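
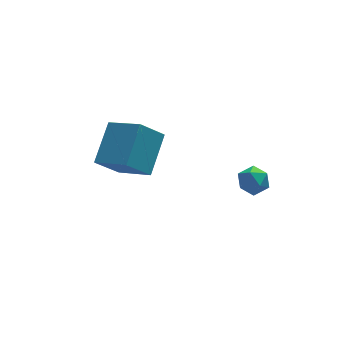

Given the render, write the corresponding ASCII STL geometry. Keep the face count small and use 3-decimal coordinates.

solid 
facet normal -0.697 -0.034 0.717
outer loop
vertex 1.02 1.61 3.39
vertex 0.136 2.877 2.59
vertex 0.063 0.316 2.399
endloop
endfacet
facet normal 0.509 -0.728 0.460
outer loop
vertex 1.024 0.363 1.41
vertex 1.02 1.61 3.39
vertex 0.063 0.316 2.399
endloop
endfacet
facet normal -0.697 -0.034 0.717
outer loop
vertex 0.063 0.316 2.399
vertex 0.136 2.877 2.59
vertex -0.821 1.584 1.599
endloop
endfacet
facet normal -0.507 -0.684 -0.525
outer loop
vertex -0.821 1.584 1.599
vertex 1.024 0.363 1.41
vertex 0.063 0.316 2.399
endloop
endfacet
facet normal 0.506 0.684 0.525
outer loop
vertex 1.02 1.61 3.39
vertex 1.097 2.924 1.601
vertex 0.136 2.877 2.59
endloop
endfacet
facet normal 0.508 -0.728 0.460
outer loop
vertex 1.981 1.656 2.401
vertex 1.02 1.61 3.39
vertex 1.024 0.363 1.41
endloop
endfacet
facet normal 0.507 0.684 0.524
outer loop
vertex 1.981 1.656 2.401
vertex 1.097 2.924 1.601
vertex 1.02 1.61 3.39
endloop
endfacet
facet normal -0.508 0.728 -0.459
outer loop
vertex 0.136 2.877 2.59
vertex 1.097 2.924 1.601
vertex -0.821 1.584 1.599
endloop
endfacet
facet normal -0.507 -0.684 -0.524
outer loop
vertex 0.14 1.63 0.61
vertex 1.024 0.363 1.41
vertex -0.821 1.584 1.599
endloop
endfacet
facet normal -0.508 0.728 -0.460
outer loop
vertex -0.821 1.584 1.599
vertex 1.097 2.924 1.601
vertex 0.14 1.63 0.61
endloop
endfacet
facet normal 0.697 0.034 -0.717
outer loop
vertex 0.14 1.63 0.61
vertex 1.981 1.656 2.401
vertex 1.024 0.363 1.41
endloop
endfacet
facet normal 0.697 0.034 -0.717
outer loop
vertex 1.097 2.924 1.601
vertex 1.981 1.656 2.401
vertex 0.14 1.63 0.61
endloop
endfacet
facet normal 0.306 0.199 0.931
outer loop
vertex 4.109 -2.237 3.584
vertex 3.784 -2.77 3.805
vertex 4.415 -2.824 3.609
endloop
endfacet
facet normal 0.783 0.427 0.452
outer loop
vertex 4.109 -2.237 3.584
vertex 4.415 -2.824 3.609
vertex 4.501 -2.428 3.086
endloop
endfacet
facet normal 0.457 0.889 0.018
outer loop
vertex 4.109 -2.237 3.584
vertex 4.501 -2.428 3.086
vertex 3.924 -2.129 2.957
endloop
endfacet
facet normal -0.223 0.947 0.229
outer loop
vertex 4.109 -2.237 3.584
vertex 3.924 -2.129 2.957
vertex 3.481 -2.341 3.402
endloop
endfacet
facet normal -0.316 0.521 0.793
outer loop
vertex 4.109 -2.237 3.584
vertex 3.481 -2.341 3.402
vertex 3.784 -2.77 3.805
endloop
endfacet
facet normal 0.989 -0.133 0.062
outer loop
vertex 4.501 -2.428 3.086
vertex 4.415 -2.824 3.609
vertex 4.419 -3.079 2.998
endloop
endfacet
facet normal 0.217 -0.502 0.837
outer loop
vertex 4.415 -2.824 3.609
vertex 3.784 -2.77 3.805
vertex 3.976 -3.291 3.443
endloop
endfacet
facet normal -0.790 0.017 0.612
outer loop
vertex 3.784 -2.77 3.805
vertex 3.481 -2.341 3.402
vertex 3.399 -2.992 3.314
endloop
endfacet
facet normal -0.640 0.708 -0.300
outer loop
vertex 3.481 -2.341 3.402
vertex 3.924 -2.129 2.957
vertex 3.485 -2.596 2.791
endloop
endfacet
facet normal 0.462 0.615 -0.640
outer loop
vertex 3.924 -2.129 2.957
vertex 4.501 -2.428 3.086
vertex 4.116 -2.65 2.595
endloop
endfacet
facet normal 0.223 -0.947 -0.229
outer loop
vertex 3.791 -3.183 2.816
vertex 4.419 -3.079 2.998
vertex 3.976 -3.291 3.443
endloop
endfacet
facet normal -0.457 -0.889 -0.018
outer loop
vertex 3.791 -3.183 2.816
vertex 3.976 -3.291 3.443
vertex 3.399 -2.992 3.314
endloop
endfacet
facet normal -0.783 -0.427 -0.452
outer loop
vertex 3.791 -3.183 2.816
vertex 3.399 -2.992 3.314
vertex 3.485 -2.596 2.791
endloop
endfacet
facet normal -0.306 -0.199 -0.931
outer loop
vertex 3.791 -3.183 2.816
vertex 3.485 -2.596 2.791
vertex 4.116 -2.65 2.595
endloop
endfacet
facet normal 0.316 -0.521 -0.793
outer loop
vertex 3.791 -3.183 2.816
vertex 4.116 -2.65 2.595
vertex 4.419 -3.079 2.998
endloop
endfacet
facet normal 0.640 -0.708 0.300
outer loop
vertex 3.976 -3.291 3.443
vertex 4.419 -3.079 2.998
vertex 4.415 -2.824 3.609
endloop
endfacet
facet normal -0.462 -0.615 0.640
outer loop
vertex 3.399 -2.992 3.314
vertex 3.976 -3.291 3.443
vertex 3.784 -2.77 3.805
endloop
endfacet
facet normal -0.989 0.133 -0.062
outer loop
vertex 3.485 -2.596 2.791
vertex 3.399 -2.992 3.314
vertex 3.481 -2.341 3.402
endloop
endfacet
facet normal -0.217 0.502 -0.837
outer loop
vertex 4.116 -2.65 2.595
vertex 3.485 -2.596 2.791
vertex 3.924 -2.129 2.957
endloop
endfacet
facet normal 0.790 -0.017 -0.612
outer loop
vertex 4.419 -3.079 2.998
vertex 4.116 -2.65 2.595
vertex 4.501 -2.428 3.086
endloop
endfacet

endsolid


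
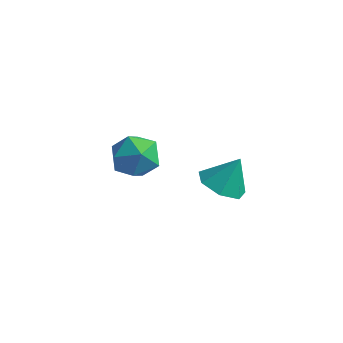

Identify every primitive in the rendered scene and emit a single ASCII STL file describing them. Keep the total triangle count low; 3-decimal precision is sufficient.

solid 
facet normal -0.724 -0.314 0.614
outer loop
vertex -4.612 -1.179 -3.721
vertex -4.035 -2.007 -3.463
vertex -3.954 -1.125 -2.917
endloop
endfacet
facet normal -0.723 0.398 0.565
outer loop
vertex -4.612 -1.179 -3.721
vertex -3.954 -1.125 -2.917
vertex -4.032 -0.326 -3.58
endloop
endfacet
facet normal -0.811 0.572 -0.123
outer loop
vertex -4.612 -1.179 -3.721
vertex -4.032 -0.326 -3.58
vertex -4.161 -0.715 -4.537
endloop
endfacet
facet normal -0.867 -0.033 -0.498
outer loop
vertex -4.612 -1.179 -3.721
vertex -4.161 -0.715 -4.537
vertex -4.163 -1.754 -4.465
endloop
endfacet
facet normal -0.813 -0.580 -0.043
outer loop
vertex -4.612 -1.179 -3.721
vertex -4.163 -1.754 -4.465
vertex -4.035 -2.007 -3.463
endloop
endfacet
facet normal -0.082 0.632 0.771
outer loop
vertex -4.032 -0.326 -3.58
vertex -3.954 -1.125 -2.917
vertex -3.097 -0.626 -3.235
endloop
endfacet
facet normal -0.083 -0.519 0.851
outer loop
vertex -3.954 -1.125 -2.917
vertex -4.035 -2.007 -3.463
vertex -3.099 -1.665 -3.163
endloop
endfacet
facet normal -0.227 -0.951 -0.211
outer loop
vertex -4.035 -2.007 -3.463
vertex -4.163 -1.754 -4.465
vertex -3.228 -2.054 -4.12
endloop
endfacet
facet normal -0.314 -0.065 -0.947
outer loop
vertex -4.163 -1.754 -4.465
vertex -4.161 -0.715 -4.537
vertex -3.306 -1.255 -4.783
endloop
endfacet
facet normal -0.224 0.913 -0.341
outer loop
vertex -4.161 -0.715 -4.537
vertex -4.032 -0.326 -3.58
vertex -3.225 -0.373 -4.237
endloop
endfacet
facet normal 0.867 0.033 0.498
outer loop
vertex -2.648 -1.201 -3.979
vertex -3.097 -0.626 -3.235
vertex -3.099 -1.665 -3.163
endloop
endfacet
facet normal 0.811 -0.572 0.123
outer loop
vertex -2.648 -1.201 -3.979
vertex -3.099 -1.665 -3.163
vertex -3.228 -2.054 -4.12
endloop
endfacet
facet normal 0.723 -0.398 -0.565
outer loop
vertex -2.648 -1.201 -3.979
vertex -3.228 -2.054 -4.12
vertex -3.306 -1.255 -4.783
endloop
endfacet
facet normal 0.724 0.314 -0.614
outer loop
vertex -2.648 -1.201 -3.979
vertex -3.306 -1.255 -4.783
vertex -3.225 -0.373 -4.237
endloop
endfacet
facet normal 0.813 0.580 0.043
outer loop
vertex -2.648 -1.201 -3.979
vertex -3.225 -0.373 -4.237
vertex -3.097 -0.626 -3.235
endloop
endfacet
facet normal 0.314 0.065 0.947
outer loop
vertex -3.099 -1.665 -3.163
vertex -3.097 -0.626 -3.235
vertex -3.954 -1.125 -2.917
endloop
endfacet
facet normal 0.224 -0.913 0.341
outer loop
vertex -3.228 -2.054 -4.12
vertex -3.099 -1.665 -3.163
vertex -4.035 -2.007 -3.463
endloop
endfacet
facet normal 0.082 -0.632 -0.771
outer loop
vertex -3.306 -1.255 -4.783
vertex -3.228 -2.054 -4.12
vertex -4.163 -1.754 -4.465
endloop
endfacet
facet normal 0.083 0.519 -0.851
outer loop
vertex -3.225 -0.373 -4.237
vertex -3.306 -1.255 -4.783
vertex -4.161 -0.715 -4.537
endloop
endfacet
facet normal 0.227 0.951 0.211
outer loop
vertex -3.097 -0.626 -3.235
vertex -3.225 -0.373 -4.237
vertex -4.032 -0.326 -3.58
endloop
endfacet
facet normal -0.319 -0.385 -0.866
outer loop
vertex 1.114 -1.856 -3.271
vertex 0.403 -2.261 -2.829
vertex 0.439 -1.417 -3.217
endloop
endfacet
facet normal 0.547 0.837 0.033
outer loop
vertex 1.114 -1.856 -3.271
vertex 0.439 -1.417 -3.217
vertex 0.837 -1.739 -1.651
endloop
endfacet
facet normal -0.319 -0.385 -0.866
outer loop
vertex 0.439 -1.417 -3.217
vertex 0.403 -2.261 -2.829
vertex -0.263 -1.614 -2.871
endloop
endfacet
facet normal -0.153 0.960 0.236
outer loop
vertex 0.439 -1.417 -3.217
vertex -0.263 -1.614 -2.871
vertex 0.837 -1.739 -1.651
endloop
endfacet
facet normal -0.318 -0.384 -0.867
outer loop
vertex -0.263 -1.614 -2.871
vertex 0.403 -2.261 -2.829
vertex -0.464 -2.298 -2.494
endloop
endfacet
facet normal -0.611 0.512 0.603
outer loop
vertex -0.263 -1.614 -2.871
vertex -0.464 -2.298 -2.494
vertex 0.837 -1.739 -1.651
endloop
endfacet
facet normal -0.318 -0.385 -0.866
outer loop
vertex -0.464 -2.298 -2.494
vertex 0.403 -2.261 -2.829
vertex -0.012 -2.955 -2.368
endloop
endfacet
facet normal -0.484 -0.168 0.859
outer loop
vertex -0.464 -2.298 -2.494
vertex -0.012 -2.955 -2.368
vertex 0.837 -1.739 -1.651
endloop
endfacet
facet normal -0.319 -0.384 -0.866
outer loop
vertex -0.012 -2.955 -2.368
vertex 0.403 -2.261 -2.829
vertex 0.753 -3.09 -2.59
endloop
endfacet
facet normal 0.134 -0.571 0.810
outer loop
vertex -0.012 -2.955 -2.368
vertex 0.753 -3.09 -2.59
vertex 0.837 -1.739 -1.651
endloop
endfacet
facet normal -0.320 -0.385 -0.866
outer loop
vertex 0.753 -3.09 -2.59
vertex 0.403 -2.261 -2.829
vertex 1.254 -2.601 -2.992
endloop
endfacet
facet normal 0.777 -0.391 0.493
outer loop
vertex 0.753 -3.09 -2.59
vertex 1.254 -2.601 -2.992
vertex 0.837 -1.739 -1.651
endloop
endfacet
facet normal -0.319 -0.384 -0.866
outer loop
vertex 1.254 -2.601 -2.992
vertex 0.403 -2.261 -2.829
vertex 1.114 -1.856 -3.271
endloop
endfacet
facet normal 0.961 0.236 0.147
outer loop
vertex 1.254 -2.601 -2.992
vertex 1.114 -1.856 -3.271
vertex 0.837 -1.739 -1.651
endloop
endfacet

endsolid


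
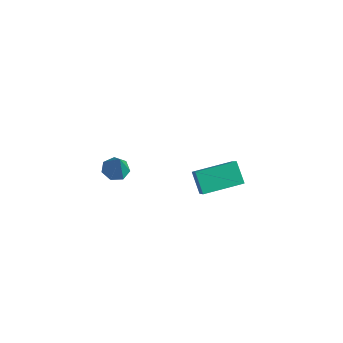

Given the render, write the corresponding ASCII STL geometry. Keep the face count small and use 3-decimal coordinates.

solid 
facet normal -0.332 0.164 -0.929
outer loop
vertex -2.436 3.574 -0.78
vertex -2.983 3.19 -0.652
vertex -2.904 3.86 -0.562
endloop
endfacet
facet normal 0.603 0.713 0.358
outer loop
vertex -2.436 3.574 -0.78
vertex -2.904 3.86 -0.562
vertex -2.537 2.97 0.592
endloop
endfacet
facet normal -0.334 0.164 -0.928
outer loop
vertex -2.904 3.86 -0.562
vertex -2.983 3.19 -0.652
vertex -3.431 3.641 -0.411
endloop
endfacet
facet normal -0.136 0.763 0.632
outer loop
vertex -2.904 3.86 -0.562
vertex -3.431 3.641 -0.411
vertex -2.537 2.97 0.592
endloop
endfacet
facet normal -0.332 0.166 -0.928
outer loop
vertex -3.431 3.641 -0.411
vertex -2.983 3.19 -0.652
vertex -3.621 3.083 -0.443
endloop
endfacet
facet normal -0.668 0.186 0.720
outer loop
vertex -3.431 3.641 -0.411
vertex -3.621 3.083 -0.443
vertex -2.537 2.97 0.592
endloop
endfacet
facet normal -0.332 0.164 -0.929
outer loop
vertex -3.621 3.083 -0.443
vertex -2.983 3.19 -0.652
vertex -3.33 2.606 -0.631
endloop
endfacet
facet normal -0.593 -0.581 0.557
outer loop
vertex -3.621 3.083 -0.443
vertex -3.33 2.606 -0.631
vertex -2.537 2.97 0.592
endloop
endfacet
facet normal -0.334 0.165 -0.928
outer loop
vertex -3.33 2.606 -0.631
vertex -2.983 3.19 -0.652
vertex -2.778 2.569 -0.836
endloop
endfacet
facet normal 0.034 -0.964 0.265
outer loop
vertex -3.33 2.606 -0.631
vertex -2.778 2.569 -0.836
vertex -2.537 2.97 0.592
endloop
endfacet
facet normal -0.333 0.165 -0.928
outer loop
vertex -2.778 2.569 -0.836
vertex -2.983 3.19 -0.652
vertex -2.38 3.0 -0.902
endloop
endfacet
facet normal 0.738 -0.672 0.064
outer loop
vertex -2.778 2.569 -0.836
vertex -2.38 3.0 -0.902
vertex -2.537 2.97 0.592
endloop
endfacet
facet normal -0.333 0.165 -0.928
outer loop
vertex -2.38 3.0 -0.902
vertex -2.983 3.19 -0.652
vertex -2.436 3.574 -0.78
endloop
endfacet
facet normal 0.992 0.074 0.106
outer loop
vertex -2.38 3.0 -0.902
vertex -2.436 3.574 -0.78
vertex -2.537 2.97 0.592
endloop
endfacet
facet normal -0.467 0.494 -0.734
outer loop
vertex 1.035 3.694 1.365
vertex 2.155 5.177 1.651
vertex 1.8 3.266 0.59
endloop
endfacet
facet normal -0.596 -0.789 -0.153
outer loop
vertex 2.765 2.243 2.109
vertex 1.035 3.694 1.365
vertex 1.8 3.266 0.59
endloop
endfacet
facet normal -0.466 0.494 -0.734
outer loop
vertex 1.8 3.266 0.59
vertex 2.155 5.177 1.651
vertex 2.92 4.748 0.876
endloop
endfacet
facet normal 0.654 -0.366 -0.662
outer loop
vertex 2.92 4.748 0.876
vertex 2.765 2.243 2.109
vertex 1.8 3.266 0.59
endloop
endfacet
facet normal -0.654 0.366 0.662
outer loop
vertex 1.035 3.694 1.365
vertex 3.12 4.154 3.17
vertex 2.155 5.177 1.651
endloop
endfacet
facet normal -0.596 -0.788 -0.152
outer loop
vertex 2.0 2.672 2.884
vertex 1.035 3.694 1.365
vertex 2.765 2.243 2.109
endloop
endfacet
facet normal -0.654 0.366 0.662
outer loop
vertex 2.0 2.672 2.884
vertex 3.12 4.154 3.17
vertex 1.035 3.694 1.365
endloop
endfacet
facet normal 0.596 0.788 0.152
outer loop
vertex 2.155 5.177 1.651
vertex 3.12 4.154 3.17
vertex 2.92 4.748 0.876
endloop
endfacet
facet normal 0.654 -0.366 -0.662
outer loop
vertex 3.885 3.726 2.395
vertex 2.765 2.243 2.109
vertex 2.92 4.748 0.876
endloop
endfacet
facet normal 0.596 0.789 0.152
outer loop
vertex 2.92 4.748 0.876
vertex 3.12 4.154 3.17
vertex 3.885 3.726 2.395
endloop
endfacet
facet normal 0.466 -0.494 0.734
outer loop
vertex 3.885 3.726 2.395
vertex 2.0 2.672 2.884
vertex 2.765 2.243 2.109
endloop
endfacet
facet normal 0.467 -0.494 0.734
outer loop
vertex 3.12 4.154 3.17
vertex 2.0 2.672 2.884
vertex 3.885 3.726 2.395
endloop
endfacet

endsolid


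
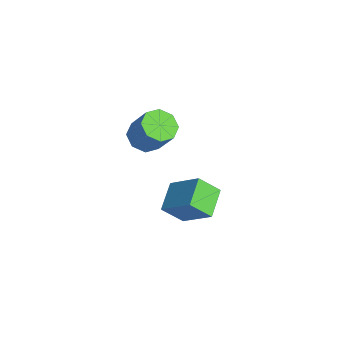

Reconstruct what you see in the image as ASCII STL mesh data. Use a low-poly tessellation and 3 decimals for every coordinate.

solid 
facet normal -0.506 -0.223 -0.833
outer loop
vertex 2.527 -3.047 2.612
vertex 2.014 -3.378 3.012
vertex 2.118 -2.699 2.767
endloop
endfacet
facet normal 0.457 0.750 -0.479
outer loop
vertex 2.527 -3.047 2.612
vertex 2.118 -2.699 2.767
vertex 3.239 -2.73 3.787
endloop
endfacet
facet normal 0.457 0.750 -0.479
outer loop
vertex 3.239 -2.73 3.787
vertex 2.118 -2.699 2.767
vertex 2.83 -2.382 3.942
endloop
endfacet
facet normal 0.506 0.224 0.833
outer loop
vertex 3.239 -2.73 3.787
vertex 2.83 -2.382 3.942
vertex 2.726 -3.062 4.188
endloop
endfacet
facet normal -0.505 -0.224 -0.834
outer loop
vertex 2.118 -2.699 2.767
vertex 2.014 -3.378 3.012
vertex 1.648 -2.749 3.065
endloop
endfacet
facet normal -0.194 0.970 -0.144
outer loop
vertex 2.118 -2.699 2.767
vertex 1.648 -2.749 3.065
vertex 2.83 -2.382 3.942
endloop
endfacet
facet normal -0.194 0.970 -0.144
outer loop
vertex 2.83 -2.382 3.942
vertex 1.648 -2.749 3.065
vertex 2.36 -2.432 4.24
endloop
endfacet
facet normal 0.505 0.224 0.834
outer loop
vertex 2.83 -2.382 3.942
vertex 2.36 -2.432 4.24
vertex 2.726 -3.062 4.188
endloop
endfacet
facet normal -0.504 -0.223 -0.834
outer loop
vertex 1.648 -2.749 3.065
vertex 2.014 -3.378 3.012
vertex 1.392 -3.168 3.332
endloop
endfacet
facet normal -0.732 0.623 0.276
outer loop
vertex 1.648 -2.749 3.065
vertex 1.392 -3.168 3.332
vertex 2.36 -2.432 4.24
endloop
endfacet
facet normal -0.732 0.622 0.277
outer loop
vertex 2.36 -2.432 4.24
vertex 1.392 -3.168 3.332
vertex 2.105 -2.851 4.507
endloop
endfacet
facet normal 0.505 0.224 0.834
outer loop
vertex 2.36 -2.432 4.24
vertex 2.105 -2.851 4.507
vertex 2.726 -3.062 4.188
endloop
endfacet
facet normal -0.505 -0.226 -0.833
outer loop
vertex 1.392 -3.168 3.332
vertex 2.014 -3.378 3.012
vertex 1.501 -3.71 3.413
endloop
endfacet
facet normal -0.841 -0.089 0.534
outer loop
vertex 1.392 -3.168 3.332
vertex 1.501 -3.71 3.413
vertex 2.105 -2.851 4.507
endloop
endfacet
facet normal -0.841 -0.088 0.533
outer loop
vertex 2.105 -2.851 4.507
vertex 1.501 -3.71 3.413
vertex 2.213 -3.393 4.588
endloop
endfacet
facet normal 0.505 0.225 0.833
outer loop
vertex 2.105 -2.851 4.507
vertex 2.213 -3.393 4.588
vertex 2.726 -3.062 4.188
endloop
endfacet
facet normal -0.506 -0.224 -0.833
outer loop
vertex 1.501 -3.71 3.413
vertex 2.014 -3.378 3.012
vertex 1.91 -4.058 3.258
endloop
endfacet
facet normal -0.457 -0.750 0.479
outer loop
vertex 1.501 -3.71 3.413
vertex 1.91 -4.058 3.258
vertex 2.213 -3.393 4.588
endloop
endfacet
facet normal -0.457 -0.750 0.479
outer loop
vertex 2.213 -3.393 4.588
vertex 1.91 -4.058 3.258
vertex 2.622 -3.741 4.433
endloop
endfacet
facet normal 0.506 0.223 0.833
outer loop
vertex 2.213 -3.393 4.588
vertex 2.622 -3.741 4.433
vertex 2.726 -3.062 4.188
endloop
endfacet
facet normal -0.505 -0.224 -0.834
outer loop
vertex 1.91 -4.058 3.258
vertex 2.014 -3.378 3.012
vertex 2.38 -4.008 2.96
endloop
endfacet
facet normal 0.194 -0.970 0.144
outer loop
vertex 1.91 -4.058 3.258
vertex 2.38 -4.008 2.96
vertex 2.622 -3.741 4.433
endloop
endfacet
facet normal 0.194 -0.970 0.144
outer loop
vertex 2.622 -3.741 4.433
vertex 2.38 -4.008 2.96
vertex 3.092 -3.691 4.135
endloop
endfacet
facet normal 0.505 0.224 0.834
outer loop
vertex 2.622 -3.741 4.433
vertex 3.092 -3.691 4.135
vertex 2.726 -3.062 4.188
endloop
endfacet
facet normal -0.505 -0.224 -0.834
outer loop
vertex 2.38 -4.008 2.96
vertex 2.014 -3.378 3.012
vertex 2.635 -3.589 2.693
endloop
endfacet
facet normal 0.733 -0.622 -0.276
outer loop
vertex 2.38 -4.008 2.96
vertex 2.635 -3.589 2.693
vertex 3.092 -3.691 4.135
endloop
endfacet
facet normal 0.732 -0.623 -0.276
outer loop
vertex 3.092 -3.691 4.135
vertex 2.635 -3.589 2.693
vertex 3.348 -3.272 3.868
endloop
endfacet
facet normal 0.504 0.223 0.834
outer loop
vertex 3.092 -3.691 4.135
vertex 3.348 -3.272 3.868
vertex 2.726 -3.062 4.188
endloop
endfacet
facet normal -0.505 -0.225 -0.833
outer loop
vertex 2.635 -3.589 2.693
vertex 2.014 -3.378 3.012
vertex 2.527 -3.047 2.612
endloop
endfacet
facet normal 0.841 0.088 -0.534
outer loop
vertex 2.635 -3.589 2.693
vertex 2.527 -3.047 2.612
vertex 3.348 -3.272 3.868
endloop
endfacet
facet normal 0.841 0.089 -0.534
outer loop
vertex 3.348 -3.272 3.868
vertex 2.527 -3.047 2.612
vertex 3.239 -2.73 3.787
endloop
endfacet
facet normal 0.505 0.226 0.833
outer loop
vertex 3.348 -3.272 3.868
vertex 3.239 -2.73 3.787
vertex 2.726 -3.062 4.188
endloop
endfacet
facet normal -0.634 -0.454 -0.626
outer loop
vertex 2.907 -3.108 -0.712
vertex 1.951 -2.38 -0.273
vertex 3.136 -2.327 -1.51
endloop
endfacet
facet normal 0.748 -0.569 -0.342
outer loop
vertex 4.149 -1.6 -0.507
vertex 2.907 -3.108 -0.712
vertex 3.136 -2.327 -1.51
endloop
endfacet
facet normal -0.634 -0.454 -0.627
outer loop
vertex 3.136 -2.327 -1.51
vertex 1.951 -2.38 -0.273
vertex 2.179 -1.598 -1.07
endloop
endfacet
facet normal 0.201 0.686 -0.700
outer loop
vertex 2.179 -1.598 -1.07
vertex 4.149 -1.6 -0.507
vertex 3.136 -2.327 -1.51
endloop
endfacet
facet normal -0.201 -0.686 0.700
outer loop
vertex 2.907 -3.108 -0.712
vertex 2.964 -1.653 0.73
vertex 1.951 -2.38 -0.273
endloop
endfacet
facet normal 0.747 -0.569 -0.344
outer loop
vertex 3.921 -2.382 0.29
vertex 2.907 -3.108 -0.712
vertex 4.149 -1.6 -0.507
endloop
endfacet
facet normal -0.201 -0.686 0.700
outer loop
vertex 3.921 -2.382 0.29
vertex 2.964 -1.653 0.73
vertex 2.907 -3.108 -0.712
endloop
endfacet
facet normal -0.748 0.568 0.343
outer loop
vertex 1.951 -2.38 -0.273
vertex 2.964 -1.653 0.73
vertex 2.179 -1.598 -1.07
endloop
endfacet
facet normal 0.201 0.686 -0.700
outer loop
vertex 3.193 -0.872 -0.068
vertex 4.149 -1.6 -0.507
vertex 2.179 -1.598 -1.07
endloop
endfacet
facet normal -0.747 0.570 0.343
outer loop
vertex 2.179 -1.598 -1.07
vertex 2.964 -1.653 0.73
vertex 3.193 -0.872 -0.068
endloop
endfacet
facet normal 0.633 0.454 0.627
outer loop
vertex 3.193 -0.872 -0.068
vertex 3.921 -2.382 0.29
vertex 4.149 -1.6 -0.507
endloop
endfacet
facet normal 0.634 0.454 0.626
outer loop
vertex 2.964 -1.653 0.73
vertex 3.921 -2.382 0.29
vertex 3.193 -0.872 -0.068
endloop
endfacet

endsolid


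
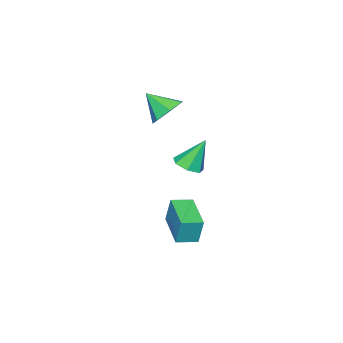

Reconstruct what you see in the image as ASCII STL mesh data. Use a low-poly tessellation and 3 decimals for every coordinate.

solid 
facet normal 0.333 -0.317 -0.888
outer loop
vertex 2.723 3.081 -0.688
vertex 2.082 3.28 -0.999
vertex 2.697 3.682 -0.912
endloop
endfacet
facet normal 0.748 0.260 0.610
outer loop
vertex 2.723 3.081 -0.688
vertex 2.697 3.682 -0.912
vertex 1.538 3.8 0.459
endloop
endfacet
facet normal 0.332 -0.316 -0.889
outer loop
vertex 2.697 3.682 -0.912
vertex 2.082 3.28 -0.999
vertex 2.208 3.981 -1.201
endloop
endfacet
facet normal 0.391 0.885 0.254
outer loop
vertex 2.697 3.682 -0.912
vertex 2.208 3.981 -1.201
vertex 1.538 3.8 0.459
endloop
endfacet
facet normal 0.332 -0.316 -0.889
outer loop
vertex 2.208 3.981 -1.201
vertex 2.082 3.28 -0.999
vertex 1.624 3.752 -1.338
endloop
endfacet
facet normal -0.356 0.933 -0.042
outer loop
vertex 2.208 3.981 -1.201
vertex 1.624 3.752 -1.338
vertex 1.538 3.8 0.459
endloop
endfacet
facet normal 0.331 -0.317 -0.889
outer loop
vertex 1.624 3.752 -1.338
vertex 2.082 3.28 -0.999
vertex 1.384 3.168 -1.219
endloop
endfacet
facet normal -0.927 0.370 -0.054
outer loop
vertex 1.624 3.752 -1.338
vertex 1.384 3.168 -1.219
vertex 1.538 3.8 0.459
endloop
endfacet
facet normal 0.331 -0.316 -0.889
outer loop
vertex 1.384 3.168 -1.219
vertex 2.082 3.28 -0.999
vertex 1.67 2.669 -0.935
endloop
endfacet
facet normal -0.895 -0.384 0.227
outer loop
vertex 1.384 3.168 -1.219
vertex 1.67 2.669 -0.935
vertex 1.538 3.8 0.459
endloop
endfacet
facet normal 0.332 -0.317 -0.888
outer loop
vertex 1.67 2.669 -0.935
vertex 2.082 3.28 -0.999
vertex 2.266 2.63 -0.698
endloop
endfacet
facet normal -0.283 -0.758 0.588
outer loop
vertex 1.67 2.669 -0.935
vertex 2.266 2.63 -0.698
vertex 1.538 3.8 0.459
endloop
endfacet
facet normal 0.332 -0.317 -0.888
outer loop
vertex 2.266 2.63 -0.698
vertex 2.082 3.28 -0.999
vertex 2.723 3.081 -0.688
endloop
endfacet
facet normal 0.449 -0.472 0.759
outer loop
vertex 2.266 2.63 -0.698
vertex 2.723 3.081 -0.688
vertex 1.538 3.8 0.459
endloop
endfacet
facet normal -0.777 0.615 -0.134
outer loop
vertex 2.246 3.668 -2.956
vertex 3.455 5.126 -3.268
vertex 2.248 3.389 -4.246
endloop
endfacet
facet normal -0.629 -0.760 0.163
outer loop
vertex 3.025 2.774 -4.112
vertex 2.246 3.668 -2.956
vertex 2.248 3.389 -4.246
endloop
endfacet
facet normal -0.777 0.615 -0.135
outer loop
vertex 2.248 3.389 -4.246
vertex 3.455 5.126 -3.268
vertex 3.458 4.847 -4.559
endloop
endfacet
facet normal 0.001 -0.211 -0.977
outer loop
vertex 3.458 4.847 -4.559
vertex 3.025 2.774 -4.112
vertex 2.248 3.389 -4.246
endloop
endfacet
facet normal -0.002 0.211 0.978
outer loop
vertex 2.246 3.668 -2.956
vertex 4.232 4.511 -3.134
vertex 3.455 5.126 -3.268
endloop
endfacet
facet normal -0.630 -0.759 0.163
outer loop
vertex 3.022 3.053 -2.821
vertex 2.246 3.668 -2.956
vertex 3.025 2.774 -4.112
endloop
endfacet
facet normal -0.002 0.212 0.977
outer loop
vertex 3.022 3.053 -2.821
vertex 4.232 4.511 -3.134
vertex 2.246 3.668 -2.956
endloop
endfacet
facet normal 0.629 0.760 -0.163
outer loop
vertex 3.455 5.126 -3.268
vertex 4.232 4.511 -3.134
vertex 3.458 4.847 -4.559
endloop
endfacet
facet normal 0.003 -0.211 -0.977
outer loop
vertex 4.234 4.232 -4.424
vertex 3.025 2.774 -4.112
vertex 3.458 4.847 -4.559
endloop
endfacet
facet normal 0.630 0.759 -0.163
outer loop
vertex 3.458 4.847 -4.559
vertex 4.232 4.511 -3.134
vertex 4.234 4.232 -4.424
endloop
endfacet
facet normal 0.777 -0.615 0.135
outer loop
vertex 4.234 4.232 -4.424
vertex 3.022 3.053 -2.821
vertex 3.025 2.774 -4.112
endloop
endfacet
facet normal 0.777 -0.616 0.134
outer loop
vertex 4.232 4.511 -3.134
vertex 3.022 3.053 -2.821
vertex 4.234 4.232 -4.424
endloop
endfacet
facet normal -0.135 0.752 -0.645
outer loop
vertex 2.331 1.567 1.097
vertex 1.765 1.97 1.685
vertex 2.666 2.067 1.609
endloop
endfacet
facet normal 0.842 -0.539 -0.025
outer loop
vertex 2.331 1.567 1.097
vertex 2.666 2.067 1.609
vertex 1.955 0.91 2.595
endloop
endfacet
facet normal -0.135 0.752 -0.645
outer loop
vertex 2.666 2.067 1.609
vertex 1.765 1.97 1.685
vertex 2.323 2.493 2.178
endloop
endfacet
facet normal 0.838 -0.052 0.544
outer loop
vertex 2.666 2.067 1.609
vertex 2.323 2.493 2.178
vertex 1.955 0.91 2.595
endloop
endfacet
facet normal -0.135 0.752 -0.645
outer loop
vertex 2.323 2.493 2.178
vertex 1.765 1.97 1.685
vertex 1.559 2.526 2.376
endloop
endfacet
facet normal 0.254 0.191 0.948
outer loop
vertex 2.323 2.493 2.178
vertex 1.559 2.526 2.376
vertex 1.955 0.91 2.595
endloop
endfacet
facet normal -0.134 0.752 -0.645
outer loop
vertex 1.559 2.526 2.376
vertex 1.765 1.97 1.685
vertex 0.95 2.14 2.053
endloop
endfacet
facet normal -0.471 0.004 0.882
outer loop
vertex 1.559 2.526 2.376
vertex 0.95 2.14 2.053
vertex 1.955 0.91 2.595
endloop
endfacet
facet normal -0.135 0.751 -0.646
outer loop
vertex 0.95 2.14 2.053
vertex 1.765 1.97 1.685
vertex 0.955 1.626 1.454
endloop
endfacet
facet normal -0.789 -0.470 0.397
outer loop
vertex 0.95 2.14 2.053
vertex 0.955 1.626 1.454
vertex 1.955 0.91 2.595
endloop
endfacet
facet normal -0.135 0.752 -0.645
outer loop
vertex 0.955 1.626 1.454
vertex 1.765 1.97 1.685
vertex 1.569 1.371 1.028
endloop
endfacet
facet normal -0.463 -0.875 -0.143
outer loop
vertex 0.955 1.626 1.454
vertex 1.569 1.371 1.028
vertex 1.955 0.91 2.595
endloop
endfacet
facet normal -0.135 0.752 -0.645
outer loop
vertex 1.569 1.371 1.028
vertex 1.765 1.97 1.685
vertex 2.331 1.567 1.097
endloop
endfacet
facet normal 0.263 -0.906 -0.331
outer loop
vertex 1.569 1.371 1.028
vertex 2.331 1.567 1.097
vertex 1.955 0.91 2.595
endloop
endfacet

endsolid


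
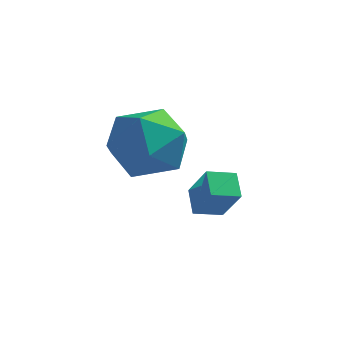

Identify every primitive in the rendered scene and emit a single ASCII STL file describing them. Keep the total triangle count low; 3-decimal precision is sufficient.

solid 
facet normal -0.439 0.762 0.475
outer loop
vertex -3.847 2.106 2.211
vertex -4.327 1.358 2.967
vertex -3.28 1.822 3.191
endloop
endfacet
facet normal 0.176 0.968 0.179
outer loop
vertex -3.847 2.106 2.211
vertex -3.28 1.822 3.191
vertex -2.698 1.903 2.182
endloop
endfacet
facet normal 0.136 0.842 -0.523
outer loop
vertex -3.847 2.106 2.211
vertex -2.698 1.903 2.182
vertex -3.386 1.488 1.335
endloop
endfacet
facet normal -0.505 0.558 -0.659
outer loop
vertex -3.847 2.106 2.211
vertex -3.386 1.488 1.335
vertex -4.392 1.151 1.82
endloop
endfacet
facet normal -0.860 0.508 -0.043
outer loop
vertex -3.847 2.106 2.211
vertex -4.392 1.151 1.82
vertex -4.327 1.358 2.967
endloop
endfacet
facet normal 0.697 0.561 0.447
outer loop
vertex -2.698 1.903 2.182
vertex -3.28 1.822 3.191
vertex -2.468 1.029 2.92
endloop
endfacet
facet normal -0.299 0.227 0.927
outer loop
vertex -3.28 1.822 3.191
vertex -4.327 1.358 2.967
vertex -3.474 0.692 3.405
endloop
endfacet
facet normal -0.979 -0.183 0.089
outer loop
vertex -4.327 1.358 2.967
vertex -4.392 1.151 1.82
vertex -4.162 0.277 2.558
endloop
endfacet
facet normal -0.404 -0.103 -0.909
outer loop
vertex -4.392 1.151 1.82
vertex -3.386 1.488 1.335
vertex -3.58 0.358 1.549
endloop
endfacet
facet normal 0.632 0.357 -0.688
outer loop
vertex -3.386 1.488 1.335
vertex -2.698 1.903 2.182
vertex -2.533 0.822 1.773
endloop
endfacet
facet normal 0.505 -0.558 0.659
outer loop
vertex -3.013 0.074 2.529
vertex -2.468 1.029 2.92
vertex -3.474 0.692 3.405
endloop
endfacet
facet normal -0.136 -0.842 0.523
outer loop
vertex -3.013 0.074 2.529
vertex -3.474 0.692 3.405
vertex -4.162 0.277 2.558
endloop
endfacet
facet normal -0.176 -0.968 -0.179
outer loop
vertex -3.013 0.074 2.529
vertex -4.162 0.277 2.558
vertex -3.58 0.358 1.549
endloop
endfacet
facet normal 0.439 -0.762 -0.475
outer loop
vertex -3.013 0.074 2.529
vertex -3.58 0.358 1.549
vertex -2.533 0.822 1.773
endloop
endfacet
facet normal 0.860 -0.508 0.043
outer loop
vertex -3.013 0.074 2.529
vertex -2.533 0.822 1.773
vertex -2.468 1.029 2.92
endloop
endfacet
facet normal 0.404 0.103 0.909
outer loop
vertex -3.474 0.692 3.405
vertex -2.468 1.029 2.92
vertex -3.28 1.822 3.191
endloop
endfacet
facet normal -0.632 -0.357 0.688
outer loop
vertex -4.162 0.277 2.558
vertex -3.474 0.692 3.405
vertex -4.327 1.358 2.967
endloop
endfacet
facet normal -0.697 -0.561 -0.447
outer loop
vertex -3.58 0.358 1.549
vertex -4.162 0.277 2.558
vertex -4.392 1.151 1.82
endloop
endfacet
facet normal 0.299 -0.227 -0.927
outer loop
vertex -2.533 0.822 1.773
vertex -3.58 0.358 1.549
vertex -3.386 1.488 1.335
endloop
endfacet
facet normal 0.979 0.183 -0.089
outer loop
vertex -2.468 1.029 2.92
vertex -2.533 0.822 1.773
vertex -2.698 1.903 2.182
endloop
endfacet
facet normal -0.782 -0.576 0.240
outer loop
vertex -1.988 1.613 0.533
vertex -2.311 2.231 0.965
vertex -2.583 2.003 -0.47
endloop
endfacet
facet normal 0.393 -0.754 -0.526
outer loop
vertex -1.949 2.469 -0.665
vertex -1.988 1.613 0.533
vertex -2.583 2.003 -0.47
endloop
endfacet
facet normal -0.782 -0.575 0.240
outer loop
vertex -2.583 2.003 -0.47
vertex -2.311 2.231 0.965
vertex -2.905 2.621 -0.039
endloop
endfacet
facet normal -0.484 0.317 -0.816
outer loop
vertex -2.905 2.621 -0.039
vertex -1.949 2.469 -0.665
vertex -2.583 2.003 -0.47
endloop
endfacet
facet normal 0.484 -0.317 0.816
outer loop
vertex -1.988 1.613 0.533
vertex -1.677 2.697 0.77
vertex -2.311 2.231 0.965
endloop
endfacet
facet normal 0.394 -0.754 -0.526
outer loop
vertex -1.355 2.079 0.339
vertex -1.988 1.613 0.533
vertex -1.949 2.469 -0.665
endloop
endfacet
facet normal 0.483 -0.317 0.816
outer loop
vertex -1.355 2.079 0.339
vertex -1.677 2.697 0.77
vertex -1.988 1.613 0.533
endloop
endfacet
facet normal -0.393 0.755 0.526
outer loop
vertex -2.311 2.231 0.965
vertex -1.677 2.697 0.77
vertex -2.905 2.621 -0.039
endloop
endfacet
facet normal -0.484 0.317 -0.816
outer loop
vertex -2.272 3.087 -0.233
vertex -1.949 2.469 -0.665
vertex -2.905 2.621 -0.039
endloop
endfacet
facet normal -0.393 0.754 0.526
outer loop
vertex -2.905 2.621 -0.039
vertex -1.677 2.697 0.77
vertex -2.272 3.087 -0.233
endloop
endfacet
facet normal 0.782 0.576 -0.239
outer loop
vertex -2.272 3.087 -0.233
vertex -1.355 2.079 0.339
vertex -1.949 2.469 -0.665
endloop
endfacet
facet normal 0.782 0.575 -0.240
outer loop
vertex -1.677 2.697 0.77
vertex -1.355 2.079 0.339
vertex -2.272 3.087 -0.233
endloop
endfacet

endsolid


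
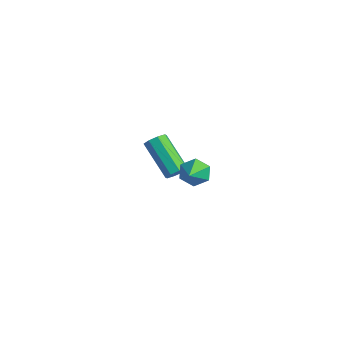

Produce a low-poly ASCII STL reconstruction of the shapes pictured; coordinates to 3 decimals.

solid 
facet normal 0.768 0.065 -0.637
outer loop
vertex -2.075 3.153 -3.697
vertex -2.4 3.241 -4.08
vertex -2.148 3.533 -3.746
endloop
endfacet
facet normal 0.613 0.216 0.760
outer loop
vertex -2.075 3.153 -3.697
vertex -2.148 3.533 -3.746
vertex -3.495 3.032 -2.517
endloop
endfacet
facet normal 0.612 0.218 0.760
outer loop
vertex -3.495 3.032 -2.517
vertex -2.148 3.533 -3.746
vertex -3.568 3.412 -2.567
endloop
endfacet
facet normal -0.768 -0.064 0.637
outer loop
vertex -3.495 3.032 -2.517
vertex -3.568 3.412 -2.567
vertex -3.82 3.119 -2.9
endloop
endfacet
facet normal 0.768 0.066 -0.637
outer loop
vertex -2.148 3.533 -3.746
vertex -2.4 3.241 -4.08
vertex -2.369 3.742 -3.991
endloop
endfacet
facet normal 0.300 0.842 0.448
outer loop
vertex -2.148 3.533 -3.746
vertex -2.369 3.742 -3.991
vertex -3.568 3.412 -2.567
endloop
endfacet
facet normal 0.300 0.842 0.448
outer loop
vertex -3.568 3.412 -2.567
vertex -2.369 3.742 -3.991
vertex -3.789 3.621 -2.812
endloop
endfacet
facet normal -0.768 -0.064 0.638
outer loop
vertex -3.568 3.412 -2.567
vertex -3.789 3.621 -2.812
vertex -3.82 3.119 -2.9
endloop
endfacet
facet normal 0.768 0.066 -0.637
outer loop
vertex -2.369 3.742 -3.991
vertex -2.4 3.241 -4.08
vertex -2.608 3.657 -4.288
endloop
endfacet
facet normal -0.188 0.974 -0.127
outer loop
vertex -2.369 3.742 -3.991
vertex -2.608 3.657 -4.288
vertex -3.789 3.621 -2.812
endloop
endfacet
facet normal -0.189 0.974 -0.127
outer loop
vertex -3.789 3.621 -2.812
vertex -2.608 3.657 -4.288
vertex -4.028 3.536 -3.108
endloop
endfacet
facet normal -0.767 -0.064 0.638
outer loop
vertex -3.789 3.621 -2.812
vertex -4.028 3.536 -3.108
vertex -3.82 3.119 -2.9
endloop
endfacet
facet normal 0.768 0.066 -0.637
outer loop
vertex -2.608 3.657 -4.288
vertex -2.4 3.241 -4.08
vertex -2.725 3.328 -4.463
endloop
endfacet
facet normal -0.566 0.535 -0.627
outer loop
vertex -2.608 3.657 -4.288
vertex -2.725 3.328 -4.463
vertex -4.028 3.536 -3.108
endloop
endfacet
facet normal -0.566 0.535 -0.627
outer loop
vertex -4.028 3.536 -3.108
vertex -2.725 3.328 -4.463
vertex -4.145 3.207 -3.283
endloop
endfacet
facet normal -0.768 -0.066 0.637
outer loop
vertex -4.028 3.536 -3.108
vertex -4.145 3.207 -3.283
vertex -3.82 3.119 -2.9
endloop
endfacet
facet normal 0.768 0.064 -0.637
outer loop
vertex -2.725 3.328 -4.463
vertex -2.4 3.241 -4.08
vertex -2.652 2.948 -4.413
endloop
endfacet
facet normal -0.613 -0.218 -0.760
outer loop
vertex -2.725 3.328 -4.463
vertex -2.652 2.948 -4.413
vertex -4.145 3.207 -3.283
endloop
endfacet
facet normal -0.613 -0.216 -0.760
outer loop
vertex -4.145 3.207 -3.283
vertex -2.652 2.948 -4.413
vertex -4.072 2.827 -3.234
endloop
endfacet
facet normal -0.768 -0.065 0.637
outer loop
vertex -4.145 3.207 -3.283
vertex -4.072 2.827 -3.234
vertex -3.82 3.119 -2.9
endloop
endfacet
facet normal 0.768 0.064 -0.638
outer loop
vertex -2.652 2.948 -4.413
vertex -2.4 3.241 -4.08
vertex -2.431 2.739 -4.168
endloop
endfacet
facet normal -0.300 -0.842 -0.448
outer loop
vertex -2.652 2.948 -4.413
vertex -2.431 2.739 -4.168
vertex -4.072 2.827 -3.234
endloop
endfacet
facet normal -0.300 -0.842 -0.448
outer loop
vertex -4.072 2.827 -3.234
vertex -2.431 2.739 -4.168
vertex -3.851 2.618 -2.989
endloop
endfacet
facet normal -0.768 -0.066 0.637
outer loop
vertex -4.072 2.827 -3.234
vertex -3.851 2.618 -2.989
vertex -3.82 3.119 -2.9
endloop
endfacet
facet normal 0.767 0.064 -0.638
outer loop
vertex -2.431 2.739 -4.168
vertex -2.4 3.241 -4.08
vertex -2.192 2.824 -3.872
endloop
endfacet
facet normal 0.189 -0.974 0.127
outer loop
vertex -2.431 2.739 -4.168
vertex -2.192 2.824 -3.872
vertex -3.851 2.618 -2.989
endloop
endfacet
facet normal 0.189 -0.974 0.127
outer loop
vertex -3.851 2.618 -2.989
vertex -2.192 2.824 -3.872
vertex -3.612 2.703 -2.692
endloop
endfacet
facet normal -0.768 -0.066 0.637
outer loop
vertex -3.851 2.618 -2.989
vertex -3.612 2.703 -2.692
vertex -3.82 3.119 -2.9
endloop
endfacet
facet normal 0.768 0.066 -0.637
outer loop
vertex -2.192 2.824 -3.872
vertex -2.4 3.241 -4.08
vertex -2.075 3.153 -3.697
endloop
endfacet
facet normal 0.566 -0.535 0.627
outer loop
vertex -2.192 2.824 -3.872
vertex -2.075 3.153 -3.697
vertex -3.612 2.703 -2.692
endloop
endfacet
facet normal 0.566 -0.535 0.627
outer loop
vertex -3.612 2.703 -2.692
vertex -2.075 3.153 -3.697
vertex -3.495 3.032 -2.517
endloop
endfacet
facet normal -0.768 -0.066 0.637
outer loop
vertex -3.612 2.703 -2.692
vertex -3.495 3.032 -2.517
vertex -3.82 3.119 -2.9
endloop
endfacet
facet normal -0.653 0.582 -0.484
outer loop
vertex 1.672 2.047 -1.536
vertex 1.203 1.737 -1.276
vertex 1.439 2.236 -0.994
endloop
endfacet
facet normal 0.845 0.500 0.189
outer loop
vertex 1.672 2.047 -1.536
vertex 1.439 2.236 -0.994
vertex 2.137 0.903 -0.584
endloop
endfacet
facet normal -0.655 0.582 -0.482
outer loop
vertex 1.439 2.236 -0.994
vertex 1.203 1.737 -1.276
vertex 0.97 1.925 -0.733
endloop
endfacet
facet normal 0.233 0.395 0.889
outer loop
vertex 1.439 2.236 -0.994
vertex 0.97 1.925 -0.733
vertex 2.137 0.903 -0.584
endloop
endfacet
facet normal -0.654 0.583 -0.482
outer loop
vertex 0.97 1.925 -0.733
vertex 1.203 1.737 -1.276
vertex 0.733 1.426 -1.015
endloop
endfacet
facet normal -0.383 -0.310 0.870
outer loop
vertex 0.97 1.925 -0.733
vertex 0.733 1.426 -1.015
vertex 2.137 0.903 -0.584
endloop
endfacet
facet normal -0.654 0.582 -0.484
outer loop
vertex 0.733 1.426 -1.015
vertex 1.203 1.737 -1.276
vertex 0.966 1.237 -1.557
endloop
endfacet
facet normal -0.386 -0.910 0.152
outer loop
vertex 0.733 1.426 -1.015
vertex 0.966 1.237 -1.557
vertex 2.137 0.903 -0.584
endloop
endfacet
facet normal -0.654 0.582 -0.484
outer loop
vertex 0.966 1.237 -1.557
vertex 1.203 1.737 -1.276
vertex 1.436 1.548 -1.818
endloop
endfacet
facet normal 0.227 -0.804 -0.549
outer loop
vertex 0.966 1.237 -1.557
vertex 1.436 1.548 -1.818
vertex 2.137 0.903 -0.584
endloop
endfacet
facet normal -0.653 0.582 -0.484
outer loop
vertex 1.436 1.548 -1.818
vertex 1.203 1.737 -1.276
vertex 1.672 2.047 -1.536
endloop
endfacet
facet normal 0.842 -0.099 -0.530
outer loop
vertex 1.436 1.548 -1.818
vertex 1.672 2.047 -1.536
vertex 2.137 0.903 -0.584
endloop
endfacet

endsolid


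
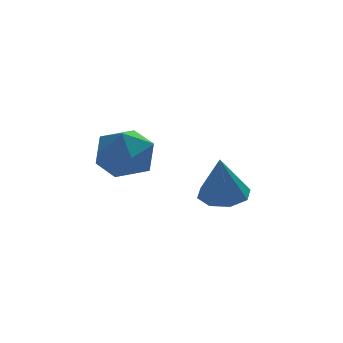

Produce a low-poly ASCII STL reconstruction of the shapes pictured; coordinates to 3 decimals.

solid 
facet normal 0.132 0.294 -0.947
outer loop
vertex 2.207 2.544 -0.766
vertex 1.662 1.971 -1.02
vertex 1.611 2.764 -0.781
endloop
endfacet
facet normal 0.239 0.693 0.680
outer loop
vertex 2.207 2.544 -0.766
vertex 1.611 2.764 -0.781
vertex 1.438 1.469 0.6
endloop
endfacet
facet normal 0.131 0.294 -0.947
outer loop
vertex 1.611 2.764 -0.781
vertex 1.662 1.971 -1.02
vertex 1.046 2.52 -0.935
endloop
endfacet
facet normal -0.451 0.679 0.580
outer loop
vertex 1.611 2.764 -0.781
vertex 1.046 2.52 -0.935
vertex 1.438 1.469 0.6
endloop
endfacet
facet normal 0.131 0.294 -0.947
outer loop
vertex 1.046 2.52 -0.935
vertex 1.662 1.971 -1.02
vertex 0.841 1.954 -1.139
endloop
endfacet
facet normal -0.909 0.197 0.367
outer loop
vertex 1.046 2.52 -0.935
vertex 0.841 1.954 -1.139
vertex 1.438 1.469 0.6
endloop
endfacet
facet normal 0.131 0.294 -0.947
outer loop
vertex 0.841 1.954 -1.139
vertex 1.662 1.971 -1.02
vertex 1.118 1.398 -1.273
endloop
endfacet
facet normal -0.866 -0.471 0.166
outer loop
vertex 0.841 1.954 -1.139
vertex 1.118 1.398 -1.273
vertex 1.438 1.469 0.6
endloop
endfacet
facet normal 0.132 0.293 -0.947
outer loop
vertex 1.118 1.398 -1.273
vertex 1.662 1.971 -1.02
vertex 1.714 1.178 -1.258
endloop
endfacet
facet normal -0.347 -0.933 0.095
outer loop
vertex 1.118 1.398 -1.273
vertex 1.714 1.178 -1.258
vertex 1.438 1.469 0.6
endloop
endfacet
facet normal 0.132 0.293 -0.947
outer loop
vertex 1.714 1.178 -1.258
vertex 1.662 1.971 -1.02
vertex 2.279 1.422 -1.104
endloop
endfacet
facet normal 0.344 -0.919 0.195
outer loop
vertex 1.714 1.178 -1.258
vertex 2.279 1.422 -1.104
vertex 1.438 1.469 0.6
endloop
endfacet
facet normal 0.132 0.293 -0.947
outer loop
vertex 2.279 1.422 -1.104
vertex 1.662 1.971 -1.02
vertex 2.484 1.988 -0.9
endloop
endfacet
facet normal 0.802 -0.437 0.408
outer loop
vertex 2.279 1.422 -1.104
vertex 2.484 1.988 -0.9
vertex 1.438 1.469 0.6
endloop
endfacet
facet normal 0.132 0.294 -0.947
outer loop
vertex 2.484 1.988 -0.9
vertex 1.662 1.971 -1.02
vertex 2.207 2.544 -0.766
endloop
endfacet
facet normal 0.759 0.231 0.609
outer loop
vertex 2.484 1.988 -0.9
vertex 2.207 2.544 -0.766
vertex 1.438 1.469 0.6
endloop
endfacet
facet normal -0.658 0.752 -0.018
outer loop
vertex -1.692 0.858 1.413
vertex -2.418 0.215 1.098
vertex -2.271 0.368 2.096
endloop
endfacet
facet normal -0.161 0.861 0.482
outer loop
vertex -1.692 0.858 1.413
vertex -2.271 0.368 2.096
vertex -1.269 0.466 2.255
endloop
endfacet
facet normal 0.477 0.864 0.163
outer loop
vertex -1.692 0.858 1.413
vertex -1.269 0.466 2.255
vertex -0.796 0.374 1.356
endloop
endfacet
facet normal 0.374 0.756 -0.537
outer loop
vertex -1.692 0.858 1.413
vertex -0.796 0.374 1.356
vertex -1.507 0.218 0.641
endloop
endfacet
facet normal -0.327 0.687 -0.648
outer loop
vertex -1.692 0.858 1.413
vertex -1.507 0.218 0.641
vertex -2.418 0.215 1.098
endloop
endfacet
facet normal -0.178 0.309 0.934
outer loop
vertex -1.269 0.466 2.255
vertex -2.271 0.368 2.096
vertex -1.733 -0.418 2.459
endloop
endfacet
facet normal -0.983 0.134 0.124
outer loop
vertex -2.271 0.368 2.096
vertex -2.418 0.215 1.098
vertex -2.444 -0.574 1.744
endloop
endfacet
facet normal -0.448 0.029 -0.893
outer loop
vertex -2.418 0.215 1.098
vertex -1.507 0.218 0.641
vertex -1.971 -0.666 0.845
endloop
endfacet
facet normal 0.687 0.140 -0.713
outer loop
vertex -1.507 0.218 0.641
vertex -0.796 0.374 1.356
vertex -0.969 -0.568 1.004
endloop
endfacet
facet normal 0.853 0.313 0.417
outer loop
vertex -0.796 0.374 1.356
vertex -1.269 0.466 2.255
vertex -0.822 -0.415 2.002
endloop
endfacet
facet normal -0.374 -0.756 0.537
outer loop
vertex -1.548 -1.058 1.687
vertex -1.733 -0.418 2.459
vertex -2.444 -0.574 1.744
endloop
endfacet
facet normal -0.477 -0.864 -0.163
outer loop
vertex -1.548 -1.058 1.687
vertex -2.444 -0.574 1.744
vertex -1.971 -0.666 0.845
endloop
endfacet
facet normal 0.161 -0.861 -0.482
outer loop
vertex -1.548 -1.058 1.687
vertex -1.971 -0.666 0.845
vertex -0.969 -0.568 1.004
endloop
endfacet
facet normal 0.658 -0.752 0.018
outer loop
vertex -1.548 -1.058 1.687
vertex -0.969 -0.568 1.004
vertex -0.822 -0.415 2.002
endloop
endfacet
facet normal 0.327 -0.687 0.648
outer loop
vertex -1.548 -1.058 1.687
vertex -0.822 -0.415 2.002
vertex -1.733 -0.418 2.459
endloop
endfacet
facet normal -0.687 -0.140 0.713
outer loop
vertex -2.444 -0.574 1.744
vertex -1.733 -0.418 2.459
vertex -2.271 0.368 2.096
endloop
endfacet
facet normal -0.853 -0.313 -0.417
outer loop
vertex -1.971 -0.666 0.845
vertex -2.444 -0.574 1.744
vertex -2.418 0.215 1.098
endloop
endfacet
facet normal 0.178 -0.309 -0.934
outer loop
vertex -0.969 -0.568 1.004
vertex -1.971 -0.666 0.845
vertex -1.507 0.218 0.641
endloop
endfacet
facet normal 0.983 -0.134 -0.124
outer loop
vertex -0.822 -0.415 2.002
vertex -0.969 -0.568 1.004
vertex -0.796 0.374 1.356
endloop
endfacet
facet normal 0.448 -0.029 0.893
outer loop
vertex -1.733 -0.418 2.459
vertex -0.822 -0.415 2.002
vertex -1.269 0.466 2.255
endloop
endfacet

endsolid


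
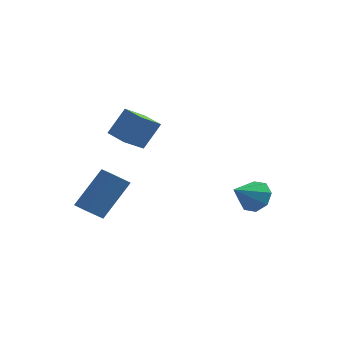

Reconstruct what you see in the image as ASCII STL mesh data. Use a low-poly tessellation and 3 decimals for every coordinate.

solid 
facet normal -0.785 0.613 0.091
outer loop
vertex -2.608 0.367 1.169
vertex -2.042 0.915 2.362
vertex -2.04 1.19 0.522
endloop
endfacet
facet normal -0.396 -0.383 -0.835
outer loop
vertex -1.138 0.485 0.418
vertex -2.608 0.367 1.169
vertex -2.04 1.19 0.522
endloop
endfacet
facet normal -0.785 0.613 0.091
outer loop
vertex -2.04 1.19 0.522
vertex -2.042 0.915 2.362
vertex -1.475 1.737 1.716
endloop
endfacet
facet normal 0.478 0.691 -0.543
outer loop
vertex -1.475 1.737 1.716
vertex -1.138 0.485 0.418
vertex -2.04 1.19 0.522
endloop
endfacet
facet normal -0.477 -0.691 0.544
outer loop
vertex -2.608 0.367 1.169
vertex -1.14 0.21 2.258
vertex -2.042 0.915 2.362
endloop
endfacet
facet normal -0.396 -0.383 -0.835
outer loop
vertex -1.705 -0.337 1.064
vertex -2.608 0.367 1.169
vertex -1.138 0.485 0.418
endloop
endfacet
facet normal -0.476 -0.692 0.542
outer loop
vertex -1.705 -0.337 1.064
vertex -1.14 0.21 2.258
vertex -2.608 0.367 1.169
endloop
endfacet
facet normal 0.396 0.383 0.835
outer loop
vertex -2.042 0.915 2.362
vertex -1.14 0.21 2.258
vertex -1.475 1.737 1.716
endloop
endfacet
facet normal 0.476 0.692 -0.543
outer loop
vertex -0.572 1.033 1.611
vertex -1.138 0.485 0.418
vertex -1.475 1.737 1.716
endloop
endfacet
facet normal 0.396 0.383 0.835
outer loop
vertex -1.475 1.737 1.716
vertex -1.14 0.21 2.258
vertex -0.572 1.033 1.611
endloop
endfacet
facet normal 0.785 -0.613 -0.091
outer loop
vertex -0.572 1.033 1.611
vertex -1.705 -0.337 1.064
vertex -1.138 0.485 0.418
endloop
endfacet
facet normal 0.785 -0.613 -0.091
outer loop
vertex -1.14 0.21 2.258
vertex -1.705 -0.337 1.064
vertex -0.572 1.033 1.611
endloop
endfacet
facet normal -0.381 -0.518 -0.766
outer loop
vertex -2.902 -1.746 -2.274
vertex -3.519 -1.239 -2.31
vertex -2.347 -1.121 -2.973
endloop
endfacet
facet normal 0.772 -0.634 0.046
outer loop
vertex -1.541 -0.021 -1.35
vertex -2.902 -1.746 -2.274
vertex -2.347 -1.121 -2.973
endloop
endfacet
facet normal -0.380 -0.520 -0.765
outer loop
vertex -2.347 -1.121 -2.973
vertex -3.519 -1.239 -2.31
vertex -2.965 -0.614 -3.01
endloop
endfacet
facet normal 0.509 0.574 -0.642
outer loop
vertex -2.965 -0.614 -3.01
vertex -1.541 -0.021 -1.35
vertex -2.347 -1.121 -2.973
endloop
endfacet
facet normal -0.509 -0.574 0.642
outer loop
vertex -2.902 -1.746 -2.274
vertex -2.713 -0.139 -0.687
vertex -3.519 -1.239 -2.31
endloop
endfacet
facet normal 0.772 -0.634 0.045
outer loop
vertex -2.095 -0.646 -0.65
vertex -2.902 -1.746 -2.274
vertex -1.541 -0.021 -1.35
endloop
endfacet
facet normal -0.509 -0.574 0.642
outer loop
vertex -2.095 -0.646 -0.65
vertex -2.713 -0.139 -0.687
vertex -2.902 -1.746 -2.274
endloop
endfacet
facet normal -0.772 0.633 -0.046
outer loop
vertex -3.519 -1.239 -2.31
vertex -2.713 -0.139 -0.687
vertex -2.965 -0.614 -3.01
endloop
endfacet
facet normal 0.509 0.574 -0.642
outer loop
vertex -2.158 0.486 -1.386
vertex -1.541 -0.021 -1.35
vertex -2.965 -0.614 -3.01
endloop
endfacet
facet normal -0.772 0.634 -0.046
outer loop
vertex -2.965 -0.614 -3.01
vertex -2.713 -0.139 -0.687
vertex -2.158 0.486 -1.386
endloop
endfacet
facet normal 0.382 0.519 0.765
outer loop
vertex -2.158 0.486 -1.386
vertex -2.095 -0.646 -0.65
vertex -1.541 -0.021 -1.35
endloop
endfacet
facet normal 0.380 0.519 0.766
outer loop
vertex -2.713 -0.139 -0.687
vertex -2.095 -0.646 -0.65
vertex -2.158 0.486 -1.386
endloop
endfacet
facet normal 0.444 0.713 -0.543
outer loop
vertex 3.313 4.198 -3.242
vertex 2.565 4.368 -3.63
vertex 2.964 4.657 -2.925
endloop
endfacet
facet normal 0.432 -0.266 0.861
outer loop
vertex 3.313 4.198 -3.242
vertex 2.964 4.657 -2.925
vertex 1.895 3.292 -2.81
endloop
endfacet
facet normal 0.444 0.713 -0.543
outer loop
vertex 2.964 4.657 -2.925
vertex 2.565 4.368 -3.63
vertex 2.381 4.947 -3.021
endloop
endfacet
facet normal -0.087 0.151 0.985
outer loop
vertex 2.964 4.657 -2.925
vertex 2.381 4.947 -3.021
vertex 1.895 3.292 -2.81
endloop
endfacet
facet normal 0.444 0.713 -0.543
outer loop
vertex 2.381 4.947 -3.021
vertex 2.565 4.368 -3.63
vertex 1.906 4.898 -3.473
endloop
endfacet
facet normal -0.676 0.285 0.679
outer loop
vertex 2.381 4.947 -3.021
vertex 1.906 4.898 -3.473
vertex 1.895 3.292 -2.81
endloop
endfacet
facet normal 0.444 0.713 -0.542
outer loop
vertex 1.906 4.898 -3.473
vertex 2.565 4.368 -3.63
vertex 1.817 4.539 -4.018
endloop
endfacet
facet normal -0.991 0.058 0.124
outer loop
vertex 1.906 4.898 -3.473
vertex 1.817 4.539 -4.018
vertex 1.895 3.292 -2.81
endloop
endfacet
facet normal 0.444 0.713 -0.543
outer loop
vertex 1.817 4.539 -4.018
vertex 2.565 4.368 -3.63
vertex 2.166 4.08 -4.335
endloop
endfacet
facet normal -0.846 -0.397 -0.356
outer loop
vertex 1.817 4.539 -4.018
vertex 2.166 4.08 -4.335
vertex 1.895 3.292 -2.81
endloop
endfacet
facet normal 0.444 0.713 -0.543
outer loop
vertex 2.166 4.08 -4.335
vertex 2.565 4.368 -3.63
vertex 2.749 3.79 -4.239
endloop
endfacet
facet normal -0.326 -0.815 -0.479
outer loop
vertex 2.166 4.08 -4.335
vertex 2.749 3.79 -4.239
vertex 1.895 3.292 -2.81
endloop
endfacet
facet normal 0.444 0.713 -0.543
outer loop
vertex 2.749 3.79 -4.239
vertex 2.565 4.368 -3.63
vertex 3.224 3.839 -3.786
endloop
endfacet
facet normal 0.263 -0.949 -0.173
outer loop
vertex 2.749 3.79 -4.239
vertex 3.224 3.839 -3.786
vertex 1.895 3.292 -2.81
endloop
endfacet
facet normal 0.444 0.713 -0.543
outer loop
vertex 3.224 3.839 -3.786
vertex 2.565 4.368 -3.63
vertex 3.313 4.198 -3.242
endloop
endfacet
facet normal 0.577 -0.722 0.382
outer loop
vertex 3.224 3.839 -3.786
vertex 3.313 4.198 -3.242
vertex 1.895 3.292 -2.81
endloop
endfacet

endsolid


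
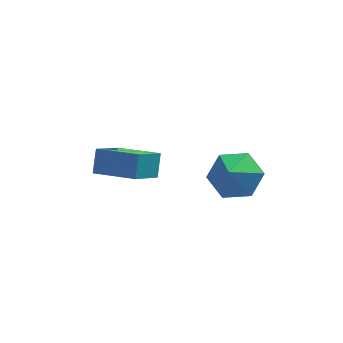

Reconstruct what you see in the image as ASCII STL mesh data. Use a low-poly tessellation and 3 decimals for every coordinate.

solid 
facet normal 0.234 0.644 -0.728
outer loop
vertex 2.792 0.312 2.903
vertex 2.307 -0.294 2.211
vertex 1.781 0.455 2.705
endloop
endfacet
facet normal -0.154 0.238 0.959
outer loop
vertex 2.792 0.312 2.903
vertex 1.781 0.455 2.705
vertex 2.013 -1.106 3.129
endloop
endfacet
facet normal 0.233 0.644 -0.728
outer loop
vertex 1.781 0.455 2.705
vertex 2.307 -0.294 2.211
vertex 1.296 -0.152 2.013
endloop
endfacet
facet normal -0.830 0.028 0.557
outer loop
vertex 1.781 0.455 2.705
vertex 1.296 -0.152 2.013
vertex 2.013 -1.106 3.129
endloop
endfacet
facet normal 0.233 0.644 -0.728
outer loop
vertex 1.296 -0.152 2.013
vertex 2.307 -0.294 2.211
vertex 1.823 -0.901 1.519
endloop
endfacet
facet normal -0.811 -0.585 0.021
outer loop
vertex 1.296 -0.152 2.013
vertex 1.823 -0.901 1.519
vertex 2.013 -1.106 3.129
endloop
endfacet
facet normal 0.234 0.644 -0.728
outer loop
vertex 1.823 -0.901 1.519
vertex 2.307 -0.294 2.211
vertex 2.834 -1.043 1.718
endloop
endfacet
facet normal -0.117 -0.987 -0.112
outer loop
vertex 1.823 -0.901 1.519
vertex 2.834 -1.043 1.718
vertex 2.013 -1.106 3.129
endloop
endfacet
facet normal 0.234 0.644 -0.728
outer loop
vertex 2.834 -1.043 1.718
vertex 2.307 -0.294 2.211
vertex 3.318 -0.437 2.41
endloop
endfacet
facet normal 0.558 -0.777 0.290
outer loop
vertex 2.834 -1.043 1.718
vertex 3.318 -0.437 2.41
vertex 2.013 -1.106 3.129
endloop
endfacet
facet normal 0.234 0.644 -0.728
outer loop
vertex 3.318 -0.437 2.41
vertex 2.307 -0.294 2.211
vertex 2.792 0.312 2.903
endloop
endfacet
facet normal 0.539 -0.165 0.826
outer loop
vertex 3.318 -0.437 2.41
vertex 2.792 0.312 2.903
vertex 2.013 -1.106 3.129
endloop
endfacet
facet normal -0.857 0.471 -0.211
outer loop
vertex -2.603 2.945 0.997
vertex -1.772 4.04 0.066
vertex -2.738 2.313 0.133
endloop
endfacet
facet normal -0.501 -0.659 0.561
outer loop
vertex -1.188 1.46 0.514
vertex -2.603 2.945 0.997
vertex -2.738 2.313 0.133
endloop
endfacet
facet normal -0.857 0.471 -0.211
outer loop
vertex -2.738 2.313 0.133
vertex -1.772 4.04 0.066
vertex -1.907 3.408 -0.798
endloop
endfacet
facet normal -0.125 -0.586 -0.801
outer loop
vertex -1.907 3.408 -0.798
vertex -1.188 1.46 0.514
vertex -2.738 2.313 0.133
endloop
endfacet
facet normal 0.125 0.586 0.801
outer loop
vertex -2.603 2.945 0.997
vertex -0.222 3.187 0.447
vertex -1.772 4.04 0.066
endloop
endfacet
facet normal -0.501 -0.659 0.561
outer loop
vertex -1.053 2.092 1.378
vertex -2.603 2.945 0.997
vertex -1.188 1.46 0.514
endloop
endfacet
facet normal 0.125 0.586 0.801
outer loop
vertex -1.053 2.092 1.378
vertex -0.222 3.187 0.447
vertex -2.603 2.945 0.997
endloop
endfacet
facet normal 0.501 0.659 -0.561
outer loop
vertex -1.772 4.04 0.066
vertex -0.222 3.187 0.447
vertex -1.907 3.408 -0.798
endloop
endfacet
facet normal -0.125 -0.586 -0.801
outer loop
vertex -0.357 2.555 -0.417
vertex -1.188 1.46 0.514
vertex -1.907 3.408 -0.798
endloop
endfacet
facet normal 0.501 0.659 -0.561
outer loop
vertex -1.907 3.408 -0.798
vertex -0.222 3.187 0.447
vertex -0.357 2.555 -0.417
endloop
endfacet
facet normal 0.857 -0.471 0.211
outer loop
vertex -0.357 2.555 -0.417
vertex -1.053 2.092 1.378
vertex -1.188 1.46 0.514
endloop
endfacet
facet normal 0.857 -0.471 0.211
outer loop
vertex -0.222 3.187 0.447
vertex -1.053 2.092 1.378
vertex -0.357 2.555 -0.417
endloop
endfacet

endsolid


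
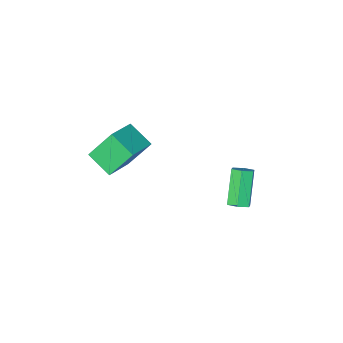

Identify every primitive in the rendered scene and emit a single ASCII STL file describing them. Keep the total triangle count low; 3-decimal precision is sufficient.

solid 
facet normal 0.415 0.483 -0.771
outer loop
vertex -1.961 -0.177 -3.456
vertex -2.221 -0.482 -3.787
vertex -2.434 -0.037 -3.623
endloop
endfacet
facet normal 0.053 0.834 0.550
outer loop
vertex -1.961 -0.177 -3.456
vertex -2.434 -0.037 -3.623
vertex -2.679 -1.012 -2.122
endloop
endfacet
facet normal 0.052 0.834 0.550
outer loop
vertex -2.679 -1.012 -2.122
vertex -2.434 -0.037 -3.623
vertex -3.151 -0.873 -2.288
endloop
endfacet
facet normal -0.414 -0.483 0.772
outer loop
vertex -2.679 -1.012 -2.122
vertex -3.151 -0.873 -2.288
vertex -2.939 -1.318 -2.453
endloop
endfacet
facet normal 0.414 0.483 -0.772
outer loop
vertex -2.434 -0.037 -3.623
vertex -2.221 -0.482 -3.787
vertex -2.694 -0.343 -3.954
endloop
endfacet
facet normal -0.761 0.649 -0.002
outer loop
vertex -2.434 -0.037 -3.623
vertex -2.694 -0.343 -3.954
vertex -3.151 -0.873 -2.288
endloop
endfacet
facet normal -0.760 0.650 -0.002
outer loop
vertex -3.151 -0.873 -2.288
vertex -2.694 -0.343 -3.954
vertex -3.411 -1.178 -2.619
endloop
endfacet
facet normal -0.415 -0.483 0.771
outer loop
vertex -3.151 -0.873 -2.288
vertex -3.411 -1.178 -2.619
vertex -2.939 -1.318 -2.453
endloop
endfacet
facet normal 0.414 0.483 -0.772
outer loop
vertex -2.694 -0.343 -3.954
vertex -2.221 -0.482 -3.787
vertex -2.481 -0.788 -4.118
endloop
endfacet
facet normal -0.813 -0.185 -0.552
outer loop
vertex -2.694 -0.343 -3.954
vertex -2.481 -0.788 -4.118
vertex -3.411 -1.178 -2.619
endloop
endfacet
facet normal -0.813 -0.183 -0.552
outer loop
vertex -3.411 -1.178 -2.619
vertex -2.481 -0.788 -4.118
vertex -3.199 -1.623 -2.784
endloop
endfacet
facet normal -0.415 -0.483 0.771
outer loop
vertex -3.411 -1.178 -2.619
vertex -3.199 -1.623 -2.784
vertex -2.939 -1.318 -2.453
endloop
endfacet
facet normal 0.414 0.483 -0.772
outer loop
vertex -2.481 -0.788 -4.118
vertex -2.221 -0.482 -3.787
vertex -2.009 -0.927 -3.952
endloop
endfacet
facet normal -0.052 -0.834 -0.550
outer loop
vertex -2.481 -0.788 -4.118
vertex -2.009 -0.927 -3.952
vertex -3.199 -1.623 -2.784
endloop
endfacet
facet normal -0.052 -0.833 -0.550
outer loop
vertex -3.199 -1.623 -2.784
vertex -2.009 -0.927 -3.952
vertex -2.726 -1.763 -2.617
endloop
endfacet
facet normal -0.415 -0.483 0.771
outer loop
vertex -3.199 -1.623 -2.784
vertex -2.726 -1.763 -2.617
vertex -2.939 -1.318 -2.453
endloop
endfacet
facet normal 0.415 0.483 -0.771
outer loop
vertex -2.009 -0.927 -3.952
vertex -2.221 -0.482 -3.787
vertex -1.749 -0.622 -3.621
endloop
endfacet
facet normal 0.760 -0.650 0.001
outer loop
vertex -2.009 -0.927 -3.952
vertex -1.749 -0.622 -3.621
vertex -2.726 -1.763 -2.617
endloop
endfacet
facet normal 0.761 -0.649 0.003
outer loop
vertex -2.726 -1.763 -2.617
vertex -1.749 -0.622 -3.621
vertex -2.466 -1.457 -2.286
endloop
endfacet
facet normal -0.414 -0.483 0.772
outer loop
vertex -2.726 -1.763 -2.617
vertex -2.466 -1.457 -2.286
vertex -2.939 -1.318 -2.453
endloop
endfacet
facet normal 0.415 0.483 -0.771
outer loop
vertex -1.749 -0.622 -3.621
vertex -2.221 -0.482 -3.787
vertex -1.961 -0.177 -3.456
endloop
endfacet
facet normal 0.814 0.183 0.552
outer loop
vertex -1.749 -0.622 -3.621
vertex -1.961 -0.177 -3.456
vertex -2.466 -1.457 -2.286
endloop
endfacet
facet normal 0.812 0.185 0.553
outer loop
vertex -2.466 -1.457 -2.286
vertex -1.961 -0.177 -3.456
vertex -2.679 -1.012 -2.122
endloop
endfacet
facet normal -0.414 -0.483 0.772
outer loop
vertex -2.466 -1.457 -2.286
vertex -2.679 -1.012 -2.122
vertex -2.939 -1.318 -2.453
endloop
endfacet
facet normal -0.816 -0.449 -0.365
outer loop
vertex 1.296 -3.146 1.347
vertex 0.962 -2.067 0.767
vertex 2.126 -3.591 0.041
endloop
endfacet
facet normal 0.263 -0.850 0.457
outer loop
vertex 3.358 -2.913 0.593
vertex 1.296 -3.146 1.347
vertex 2.126 -3.591 0.041
endloop
endfacet
facet normal -0.816 -0.449 -0.365
outer loop
vertex 2.126 -3.591 0.041
vertex 0.962 -2.067 0.767
vertex 1.792 -2.512 -0.539
endloop
endfacet
facet normal 0.516 -0.276 -0.811
outer loop
vertex 1.792 -2.512 -0.539
vertex 3.358 -2.913 0.593
vertex 2.126 -3.591 0.041
endloop
endfacet
facet normal -0.516 0.276 0.811
outer loop
vertex 1.296 -3.146 1.347
vertex 2.194 -1.389 1.319
vertex 0.962 -2.067 0.767
endloop
endfacet
facet normal 0.263 -0.850 0.457
outer loop
vertex 2.528 -2.468 1.899
vertex 1.296 -3.146 1.347
vertex 3.358 -2.913 0.593
endloop
endfacet
facet normal -0.516 0.276 0.811
outer loop
vertex 2.528 -2.468 1.899
vertex 2.194 -1.389 1.319
vertex 1.296 -3.146 1.347
endloop
endfacet
facet normal -0.263 0.850 -0.457
outer loop
vertex 0.962 -2.067 0.767
vertex 2.194 -1.389 1.319
vertex 1.792 -2.512 -0.539
endloop
endfacet
facet normal 0.516 -0.276 -0.811
outer loop
vertex 3.024 -1.834 0.013
vertex 3.358 -2.913 0.593
vertex 1.792 -2.512 -0.539
endloop
endfacet
facet normal -0.263 0.850 -0.457
outer loop
vertex 1.792 -2.512 -0.539
vertex 2.194 -1.389 1.319
vertex 3.024 -1.834 0.013
endloop
endfacet
facet normal 0.816 0.449 0.365
outer loop
vertex 3.024 -1.834 0.013
vertex 2.528 -2.468 1.899
vertex 3.358 -2.913 0.593
endloop
endfacet
facet normal 0.816 0.449 0.365
outer loop
vertex 2.194 -1.389 1.319
vertex 2.528 -2.468 1.899
vertex 3.024 -1.834 0.013
endloop
endfacet

endsolid


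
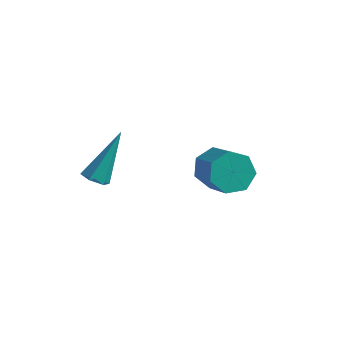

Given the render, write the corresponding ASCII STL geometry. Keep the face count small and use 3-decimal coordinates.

solid 
facet normal -0.180 -0.601 -0.779
outer loop
vertex -0.398 -2.218 -0.156
vertex -0.846 -2.382 0.074
vertex -0.852 -1.962 -0.249
endloop
endfacet
facet normal 0.510 0.751 -0.419
outer loop
vertex -0.398 -2.218 -0.156
vertex -0.852 -1.962 -0.249
vertex -0.474 -1.138 1.686
endloop
endfacet
facet normal -0.179 -0.601 -0.779
outer loop
vertex -0.852 -1.962 -0.249
vertex -0.846 -2.382 0.074
vertex -1.301 -2.126 -0.019
endloop
endfacet
facet normal -0.451 0.850 -0.274
outer loop
vertex -0.852 -1.962 -0.249
vertex -1.301 -2.126 -0.019
vertex -0.474 -1.138 1.686
endloop
endfacet
facet normal -0.179 -0.601 -0.779
outer loop
vertex -1.301 -2.126 -0.019
vertex -0.846 -2.382 0.074
vertex -1.295 -2.546 0.304
endloop
endfacet
facet normal -0.921 0.229 0.314
outer loop
vertex -1.301 -2.126 -0.019
vertex -1.295 -2.546 0.304
vertex -0.474 -1.138 1.686
endloop
endfacet
facet normal -0.179 -0.601 -0.779
outer loop
vertex -1.295 -2.546 0.304
vertex -0.846 -2.382 0.074
vertex -0.84 -2.802 0.397
endloop
endfacet
facet normal -0.431 -0.491 0.757
outer loop
vertex -1.295 -2.546 0.304
vertex -0.84 -2.802 0.397
vertex -0.474 -1.138 1.686
endloop
endfacet
facet normal -0.181 -0.601 -0.778
outer loop
vertex -0.84 -2.802 0.397
vertex -0.846 -2.382 0.074
vertex -0.392 -2.639 0.167
endloop
endfacet
facet normal 0.528 -0.590 0.611
outer loop
vertex -0.84 -2.802 0.397
vertex -0.392 -2.639 0.167
vertex -0.474 -1.138 1.686
endloop
endfacet
facet normal -0.180 -0.600 -0.779
outer loop
vertex -0.392 -2.639 0.167
vertex -0.846 -2.382 0.074
vertex -0.398 -2.218 -0.156
endloop
endfacet
facet normal 0.999 0.032 0.023
outer loop
vertex -0.392 -2.639 0.167
vertex -0.398 -2.218 -0.156
vertex -0.474 -1.138 1.686
endloop
endfacet
facet normal -0.583 0.552 -0.597
outer loop
vertex 2.126 2.063 -3.095
vertex 1.558 2.166 -2.445
vertex 2.241 2.663 -2.652
endloop
endfacet
facet normal 0.798 0.251 -0.547
outer loop
vertex 2.126 2.063 -3.095
vertex 2.241 2.663 -2.652
vertex 3.151 1.09 -2.046
endloop
endfacet
facet normal 0.798 0.251 -0.547
outer loop
vertex 3.151 1.09 -2.046
vertex 2.241 2.663 -2.652
vertex 3.266 1.69 -1.603
endloop
endfacet
facet normal 0.582 -0.552 0.597
outer loop
vertex 3.151 1.09 -2.046
vertex 3.266 1.69 -1.603
vertex 2.582 1.194 -1.395
endloop
endfacet
facet normal -0.583 0.553 -0.596
outer loop
vertex 2.241 2.663 -2.652
vertex 1.558 2.166 -2.445
vertex 1.842 2.889 -2.052
endloop
endfacet
facet normal 0.618 0.778 0.118
outer loop
vertex 2.241 2.663 -2.652
vertex 1.842 2.889 -2.052
vertex 3.266 1.69 -1.603
endloop
endfacet
facet normal 0.618 0.778 0.118
outer loop
vertex 3.266 1.69 -1.603
vertex 1.842 2.889 -2.052
vertex 2.867 1.916 -1.003
endloop
endfacet
facet normal 0.582 -0.553 0.596
outer loop
vertex 3.266 1.69 -1.603
vertex 2.867 1.916 -1.003
vertex 2.582 1.194 -1.395
endloop
endfacet
facet normal -0.582 0.553 -0.597
outer loop
vertex 1.842 2.889 -2.052
vertex 1.558 2.166 -2.445
vertex 1.228 2.571 -1.748
endloop
endfacet
facet normal -0.028 0.719 0.695
outer loop
vertex 1.842 2.889 -2.052
vertex 1.228 2.571 -1.748
vertex 2.867 1.916 -1.003
endloop
endfacet
facet normal -0.028 0.719 0.695
outer loop
vertex 2.867 1.916 -1.003
vertex 1.228 2.571 -1.748
vertex 2.253 1.598 -0.699
endloop
endfacet
facet normal 0.582 -0.553 0.596
outer loop
vertex 2.867 1.916 -1.003
vertex 2.253 1.598 -0.699
vertex 2.582 1.194 -1.395
endloop
endfacet
facet normal -0.583 0.552 -0.597
outer loop
vertex 1.228 2.571 -1.748
vertex 1.558 2.166 -2.445
vertex 0.863 1.948 -1.968
endloop
endfacet
facet normal -0.653 0.118 0.748
outer loop
vertex 1.228 2.571 -1.748
vertex 0.863 1.948 -1.968
vertex 2.253 1.598 -0.699
endloop
endfacet
facet normal -0.653 0.118 0.748
outer loop
vertex 2.253 1.598 -0.699
vertex 0.863 1.948 -1.968
vertex 1.888 0.975 -0.919
endloop
endfacet
facet normal 0.583 -0.552 0.596
outer loop
vertex 2.253 1.598 -0.699
vertex 1.888 0.975 -0.919
vertex 2.582 1.194 -1.395
endloop
endfacet
facet normal -0.582 0.553 -0.596
outer loop
vertex 0.863 1.948 -1.968
vertex 1.558 2.166 -2.445
vertex 1.02 1.49 -2.547
endloop
endfacet
facet normal -0.786 -0.571 0.238
outer loop
vertex 0.863 1.948 -1.968
vertex 1.02 1.49 -2.547
vertex 1.888 0.975 -0.919
endloop
endfacet
facet normal -0.786 -0.571 0.238
outer loop
vertex 1.888 0.975 -0.919
vertex 1.02 1.49 -2.547
vertex 2.045 0.517 -1.498
endloop
endfacet
facet normal 0.583 -0.553 0.595
outer loop
vertex 1.888 0.975 -0.919
vertex 2.045 0.517 -1.498
vertex 2.582 1.194 -1.395
endloop
endfacet
facet normal -0.582 0.553 -0.596
outer loop
vertex 1.02 1.49 -2.547
vertex 1.558 2.166 -2.445
vertex 1.582 1.541 -3.049
endloop
endfacet
facet normal -0.327 -0.831 -0.451
outer loop
vertex 1.02 1.49 -2.547
vertex 1.582 1.541 -3.049
vertex 2.045 0.517 -1.498
endloop
endfacet
facet normal -0.327 -0.831 -0.451
outer loop
vertex 2.045 0.517 -1.498
vertex 1.582 1.541 -3.049
vertex 2.607 0.568 -1.999
endloop
endfacet
facet normal 0.582 -0.552 0.597
outer loop
vertex 2.045 0.517 -1.498
vertex 2.607 0.568 -1.999
vertex 2.582 1.194 -1.395
endloop
endfacet
facet normal -0.582 0.554 -0.596
outer loop
vertex 1.582 1.541 -3.049
vertex 1.558 2.166 -2.445
vertex 2.126 2.063 -3.095
endloop
endfacet
facet normal 0.378 -0.465 -0.800
outer loop
vertex 1.582 1.541 -3.049
vertex 2.126 2.063 -3.095
vertex 2.607 0.568 -1.999
endloop
endfacet
facet normal 0.377 -0.465 -0.801
outer loop
vertex 2.607 0.568 -1.999
vertex 2.126 2.063 -3.095
vertex 3.151 1.09 -2.046
endloop
endfacet
facet normal 0.582 -0.553 0.597
outer loop
vertex 2.607 0.568 -1.999
vertex 3.151 1.09 -2.046
vertex 2.582 1.194 -1.395
endloop
endfacet

endsolid


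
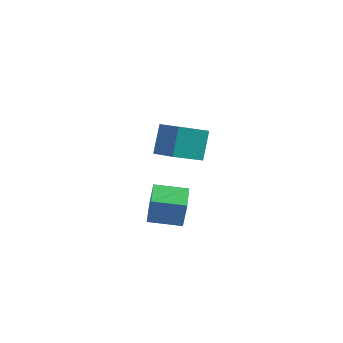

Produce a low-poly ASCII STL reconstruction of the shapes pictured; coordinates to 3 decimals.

solid 
facet normal -0.931 -0.339 0.136
outer loop
vertex -1.425 -4.989 2.351
vertex -1.992 -3.372 2.496
vertex -1.696 -4.932 0.644
endloop
endfacet
facet normal 0.330 -0.940 -0.084
outer loop
vertex 0.072 -4.288 0.384
vertex -1.425 -4.989 2.351
vertex -1.696 -4.932 0.644
endloop
endfacet
facet normal -0.931 -0.339 0.137
outer loop
vertex -1.696 -4.932 0.644
vertex -1.992 -3.372 2.496
vertex -2.264 -3.314 0.788
endloop
endfacet
facet normal -0.157 0.033 -0.987
outer loop
vertex -2.264 -3.314 0.788
vertex 0.072 -4.288 0.384
vertex -1.696 -4.932 0.644
endloop
endfacet
facet normal 0.157 -0.033 0.987
outer loop
vertex -1.425 -4.989 2.351
vertex -0.224 -2.728 2.236
vertex -1.992 -3.372 2.496
endloop
endfacet
facet normal 0.329 -0.940 -0.084
outer loop
vertex 0.344 -4.346 2.092
vertex -1.425 -4.989 2.351
vertex 0.072 -4.288 0.384
endloop
endfacet
facet normal 0.156 -0.033 0.987
outer loop
vertex 0.344 -4.346 2.092
vertex -0.224 -2.728 2.236
vertex -1.425 -4.989 2.351
endloop
endfacet
facet normal -0.330 0.940 0.084
outer loop
vertex -1.992 -3.372 2.496
vertex -0.224 -2.728 2.236
vertex -2.264 -3.314 0.788
endloop
endfacet
facet normal -0.157 0.034 -0.987
outer loop
vertex -0.495 -2.671 0.529
vertex 0.072 -4.288 0.384
vertex -2.264 -3.314 0.788
endloop
endfacet
facet normal -0.330 0.940 0.084
outer loop
vertex -2.264 -3.314 0.788
vertex -0.224 -2.728 2.236
vertex -0.495 -2.671 0.529
endloop
endfacet
facet normal 0.931 0.339 -0.137
outer loop
vertex -0.495 -2.671 0.529
vertex 0.344 -4.346 2.092
vertex 0.072 -4.288 0.384
endloop
endfacet
facet normal 0.931 0.339 -0.136
outer loop
vertex -0.224 -2.728 2.236
vertex 0.344 -4.346 2.092
vertex -0.495 -2.671 0.529
endloop
endfacet
facet normal -0.827 0.444 -0.344
outer loop
vertex -4.217 2.574 3.123
vertex -3.025 4.079 2.201
vertex -4.112 1.445 1.415
endloop
endfacet
facet normal -0.560 -0.707 0.433
outer loop
vertex -2.615 0.641 2.039
vertex -4.217 2.574 3.123
vertex -4.112 1.445 1.415
endloop
endfacet
facet normal -0.827 0.444 -0.345
outer loop
vertex -4.112 1.445 1.415
vertex -3.025 4.079 2.201
vertex -2.919 2.95 0.493
endloop
endfacet
facet normal 0.051 -0.551 -0.833
outer loop
vertex -2.919 2.95 0.493
vertex -2.615 0.641 2.039
vertex -4.112 1.445 1.415
endloop
endfacet
facet normal -0.051 0.551 0.833
outer loop
vertex -4.217 2.574 3.123
vertex -1.528 3.275 2.825
vertex -3.025 4.079 2.201
endloop
endfacet
facet normal -0.560 -0.707 0.432
outer loop
vertex -2.721 1.77 3.747
vertex -4.217 2.574 3.123
vertex -2.615 0.641 2.039
endloop
endfacet
facet normal -0.051 0.551 0.833
outer loop
vertex -2.721 1.77 3.747
vertex -1.528 3.275 2.825
vertex -4.217 2.574 3.123
endloop
endfacet
facet normal 0.560 0.707 -0.432
outer loop
vertex -3.025 4.079 2.201
vertex -1.528 3.275 2.825
vertex -2.919 2.95 0.493
endloop
endfacet
facet normal 0.051 -0.551 -0.833
outer loop
vertex -1.423 2.146 1.117
vertex -2.615 0.641 2.039
vertex -2.919 2.95 0.493
endloop
endfacet
facet normal 0.560 0.707 -0.433
outer loop
vertex -2.919 2.95 0.493
vertex -1.528 3.275 2.825
vertex -1.423 2.146 1.117
endloop
endfacet
facet normal 0.827 -0.444 0.345
outer loop
vertex -1.423 2.146 1.117
vertex -2.721 1.77 3.747
vertex -2.615 0.641 2.039
endloop
endfacet
facet normal 0.827 -0.444 0.345
outer loop
vertex -1.528 3.275 2.825
vertex -2.721 1.77 3.747
vertex -1.423 2.146 1.117
endloop
endfacet

endsolid
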